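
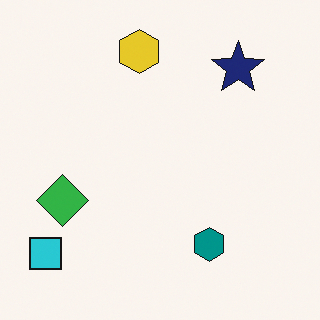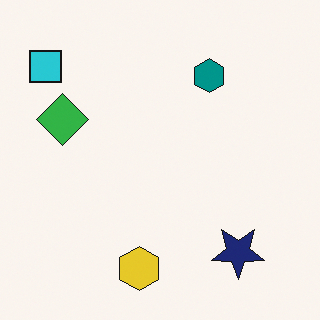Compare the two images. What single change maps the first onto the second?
The second image is the first flipped vertically (top ↔ bottom).

The yellow hexagon is in the top of the first image and the bottom of the second — shapes on opposite sides of the horizontal midline have swapped in a mirror flip.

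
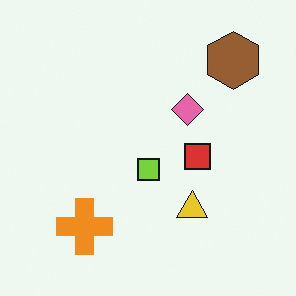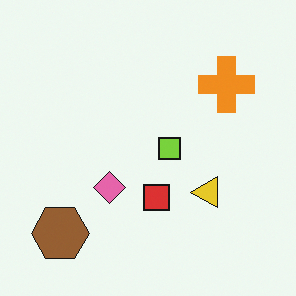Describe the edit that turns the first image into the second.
The second image is the first transposed (reflected across the top-left ↔ bottom-right diagonal).

Shapes have swapped their row and column positions — what was in the top-right is now in the bottom-left — a diagonal reflection.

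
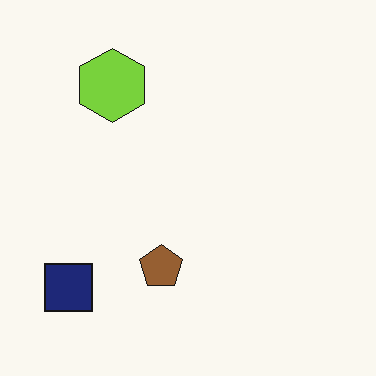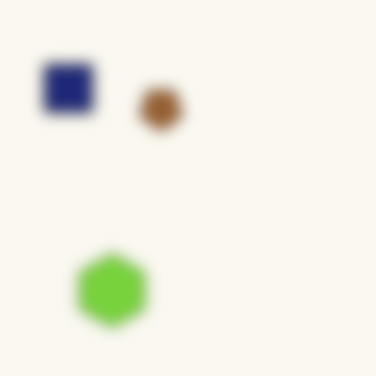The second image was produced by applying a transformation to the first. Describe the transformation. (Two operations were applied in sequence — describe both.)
It was flipped vertically (top ↔ bottom), then strongly gaussian-blurred.

The lime hexagon is in the top-left of the first image and the bottom-left of the second — shapes on opposite sides of the horizontal midline have swapped in a mirror flip. Shape edges and outlines are uniformly softened across the whole image.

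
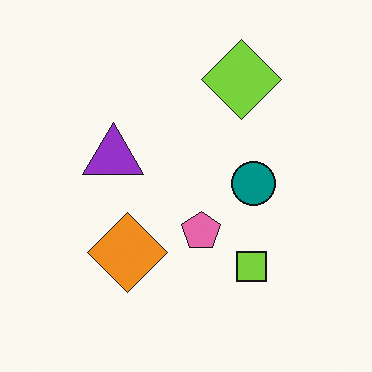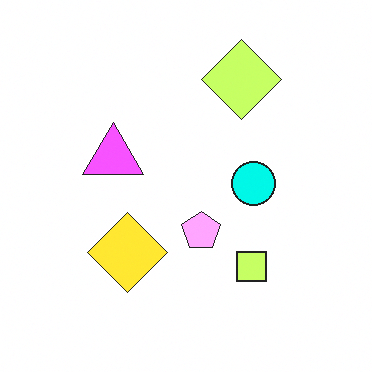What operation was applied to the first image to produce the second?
The image was brightened a lot.

Every pixel — background and shapes alike — is uniformly brightened.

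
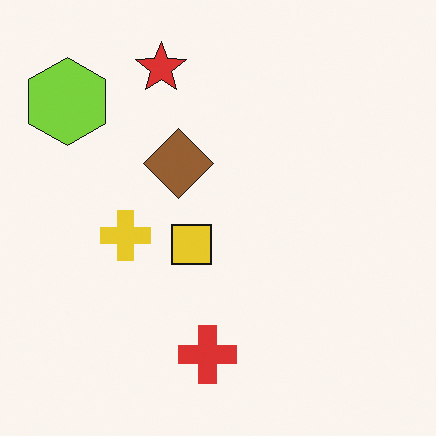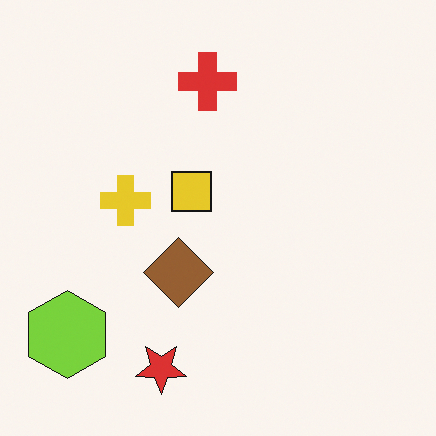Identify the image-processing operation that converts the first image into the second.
It was flipped vertically (top ↔ bottom).

The red star is in the top of the first image and the bottom of the second — shapes on opposite sides of the horizontal midline have swapped in a mirror flip.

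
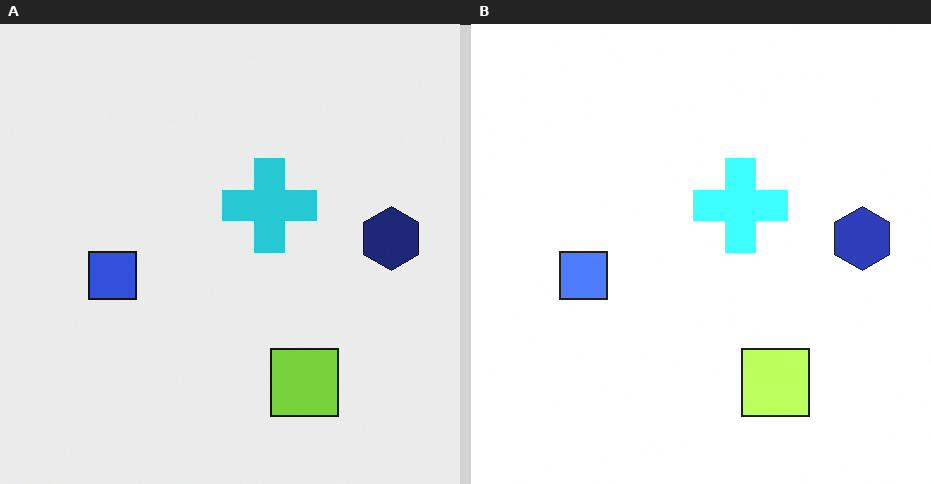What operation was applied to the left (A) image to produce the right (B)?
Noticeably brightened.

Every pixel — background and shapes alike — is uniformly brightened.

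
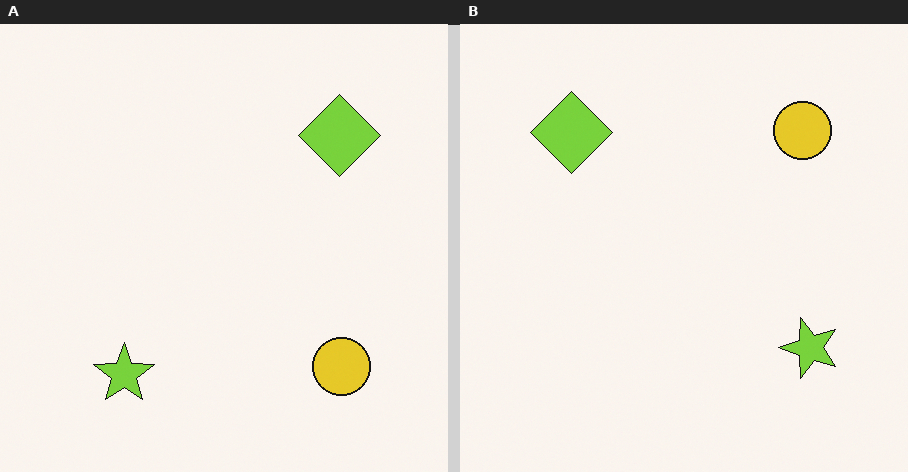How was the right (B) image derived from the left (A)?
The transformation is: rotated 90° counter-clockwise.

The yellow circle sits in the bottom-right of the left (A) image and the top-right of the right (B) — consistent with a whole-image 90° counter-clockwise rotation.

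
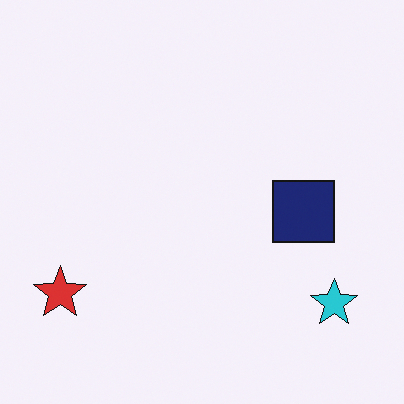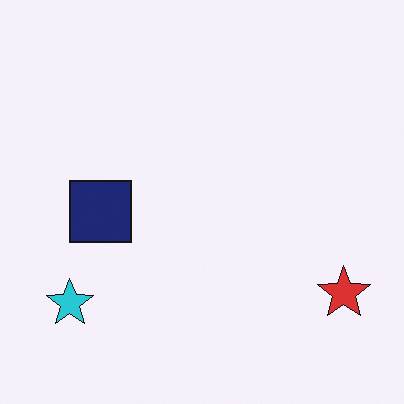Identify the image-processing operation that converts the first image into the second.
The second image is the first flipped horizontally (left ↔ right).

The red star is in the bottom-left of the first image and the bottom-right of the second — shapes on opposite sides of the vertical midline have swapped in a mirror flip.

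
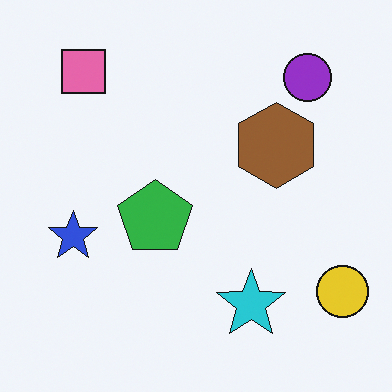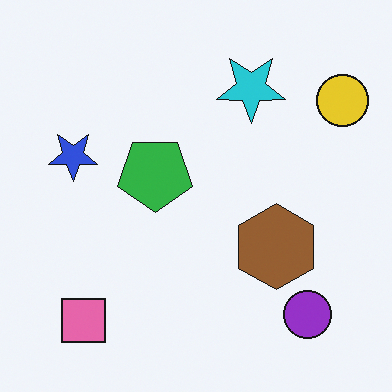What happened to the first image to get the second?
The image was flipped vertically (top ↔ bottom).

The pink square is in the top-left of the first image and the bottom-left of the second — shapes on opposite sides of the horizontal midline have swapped in a mirror flip.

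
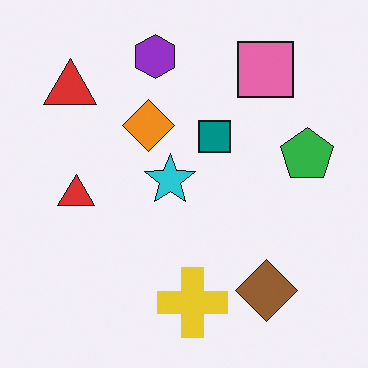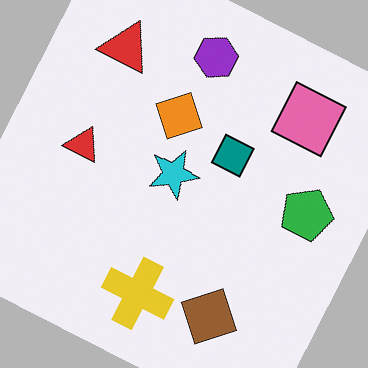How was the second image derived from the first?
The transformation is: rotated clockwise by a moderate amount.

Every shape is tilted by the same angle and the image corners show triangular fill wedges — a whole-image rotation by a non-right angle.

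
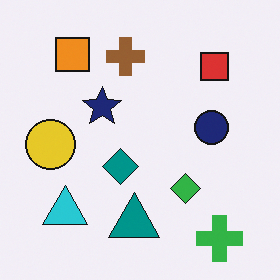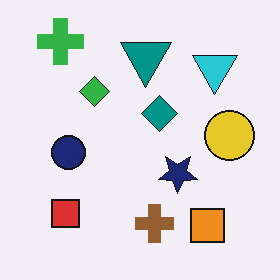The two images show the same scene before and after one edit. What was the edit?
It was rotated 180°.

The green cross sits in the bottom-right of the first image and the top-left of the second — consistent with a whole-image 180° rotation.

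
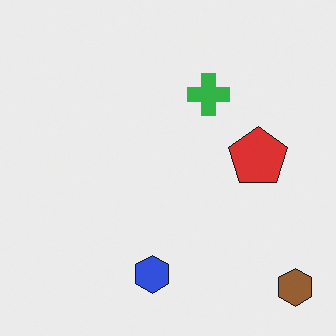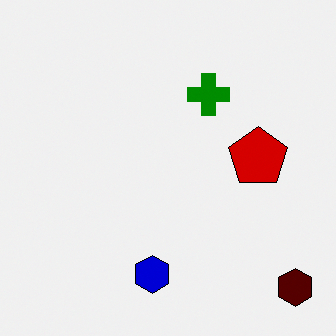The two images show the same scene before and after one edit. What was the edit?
It was given much higher contrast.

Tones are pushed away from mid-grey across the whole image — a global contrast change.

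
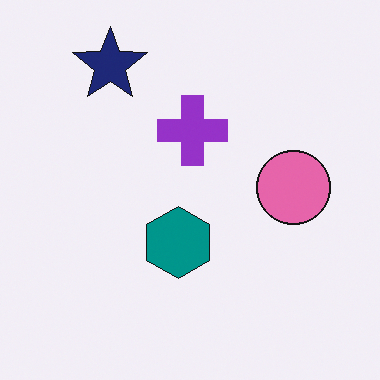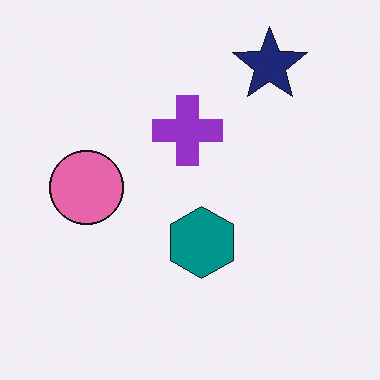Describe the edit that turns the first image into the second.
The image was flipped horizontally (left ↔ right).

The pink circle is in the right of the first image and the left of the second — shapes on opposite sides of the vertical midline have swapped in a mirror flip.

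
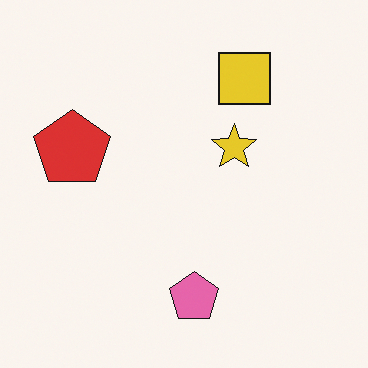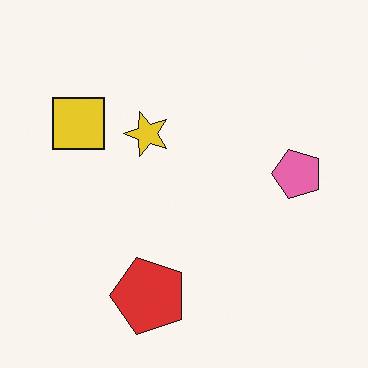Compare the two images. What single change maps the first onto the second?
The second image is the first rotated 90° counter-clockwise.

The yellow square sits in the top of the first image and the left of the second — consistent with a whole-image 90° counter-clockwise rotation.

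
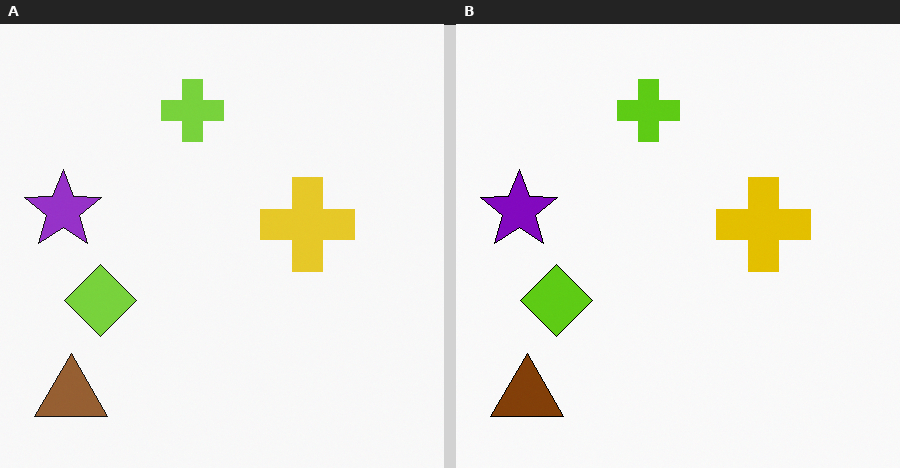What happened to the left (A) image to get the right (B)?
The right (B) image is the left (A) given slightly increased contrast.

Tones are pushed away from mid-grey across the whole image — a global contrast change.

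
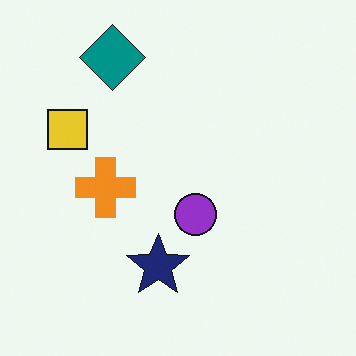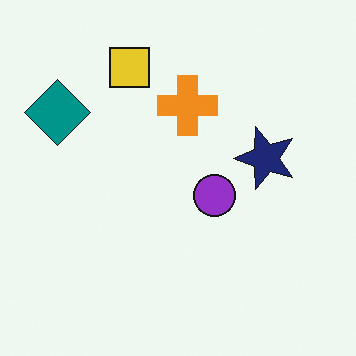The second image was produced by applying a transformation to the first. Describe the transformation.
The second image is the first transposed (reflected across the top-left ↔ bottom-right diagonal).

Shapes have swapped their row and column positions — what was in the top-right is now in the bottom-left — a diagonal reflection.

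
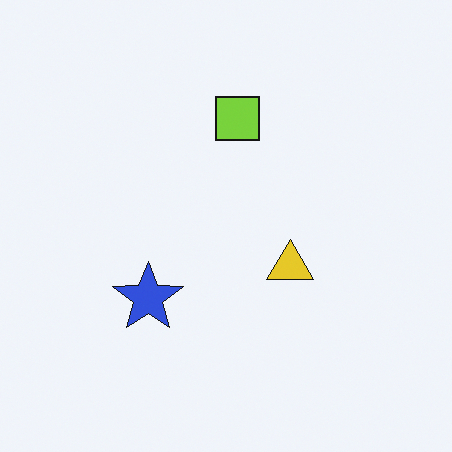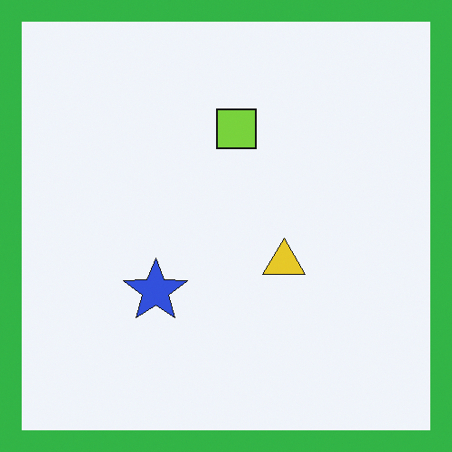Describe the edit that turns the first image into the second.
Framed with a green border.

A solid green frame runs around the edge of the second image, with the content slightly shrunk inside it.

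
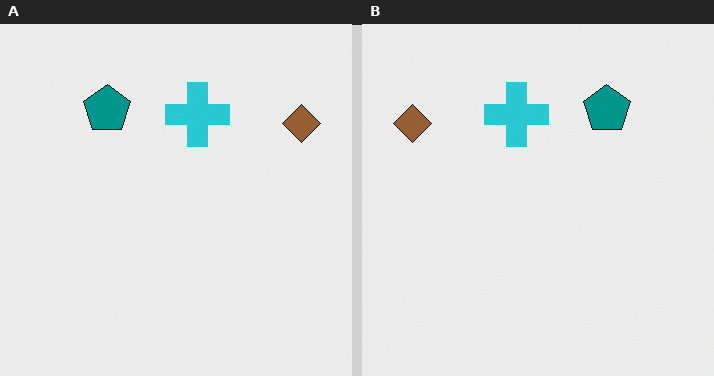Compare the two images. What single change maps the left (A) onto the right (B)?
The image was flipped horizontally (left ↔ right).

The brown diamond is in the top-right of the left (A) image and the top-left of the right (B) — shapes on opposite sides of the vertical midline have swapped in a mirror flip.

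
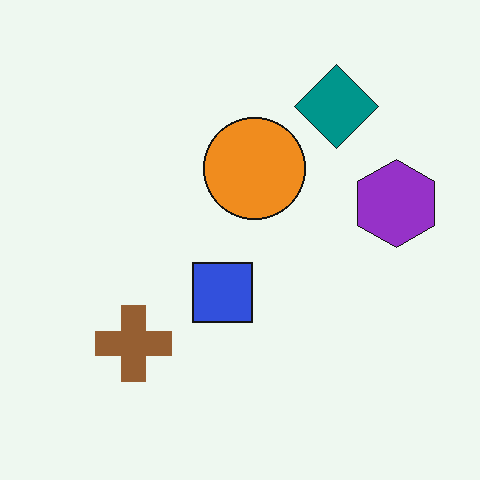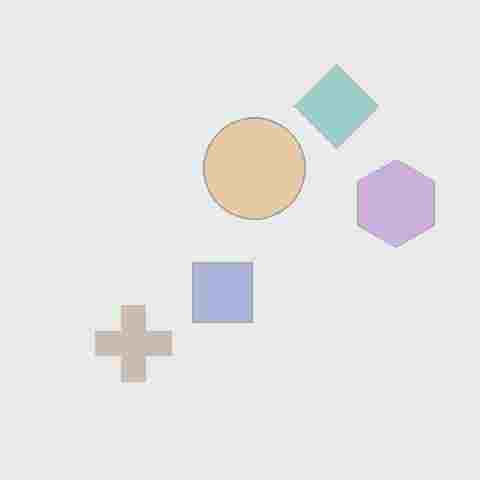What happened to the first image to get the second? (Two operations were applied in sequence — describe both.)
Washed out (contrast reduced), then degraded with heavy JPEG compression.

Tones are pushed toward mid-grey across the whole image — a global contrast change. Blocky 8×8 compression artifacts appear around shape edges and the flat background shows ringing — characteristic JPEG degradation.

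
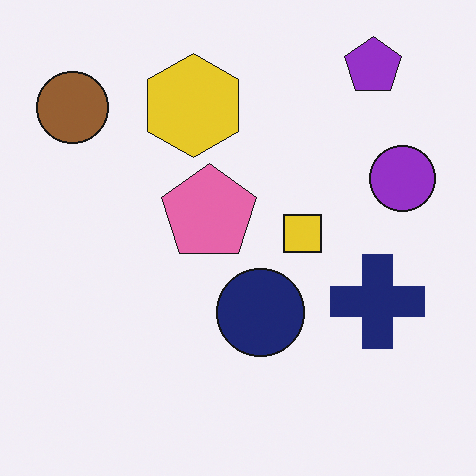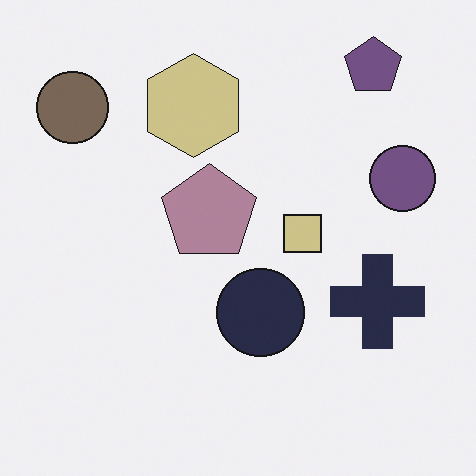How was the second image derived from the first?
This is the original image made much more muted (saturation change).

All colors are more muted and greyish — a global saturation change.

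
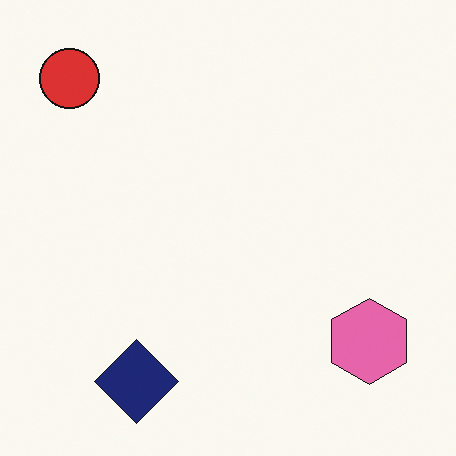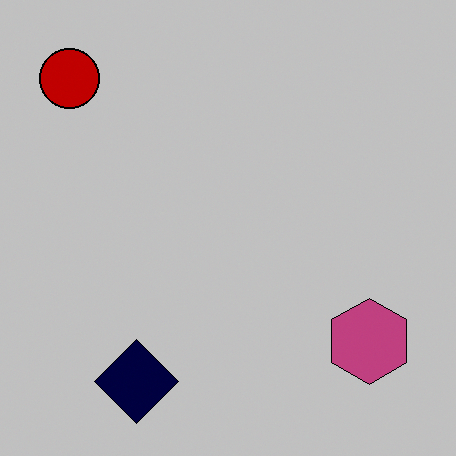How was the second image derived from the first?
The image was aggressively posterized.

Each flat color has snapped to a coarser quantized level — most visibly, the near-white background has dropped to a flat grey.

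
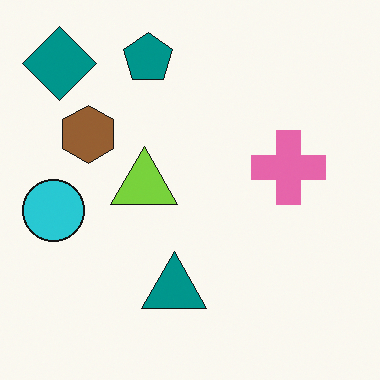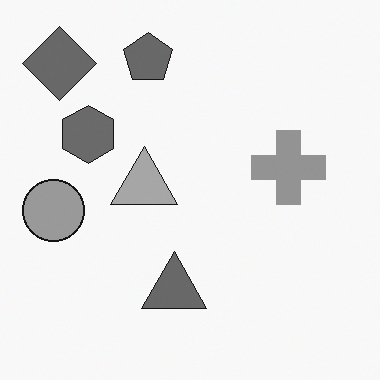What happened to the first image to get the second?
The transformation is: converted to grayscale.

All color is removed — every shape is now a shade of grey.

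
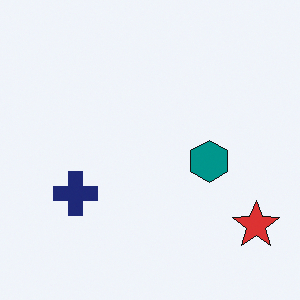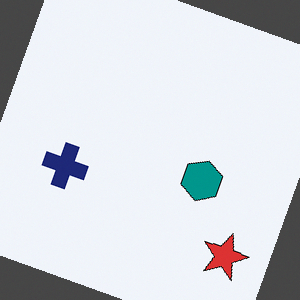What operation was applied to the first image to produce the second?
Rotated clockwise by a moderate amount.

Every shape is tilted by the same angle and the image corners show triangular fill wedges — a whole-image rotation by a non-right angle.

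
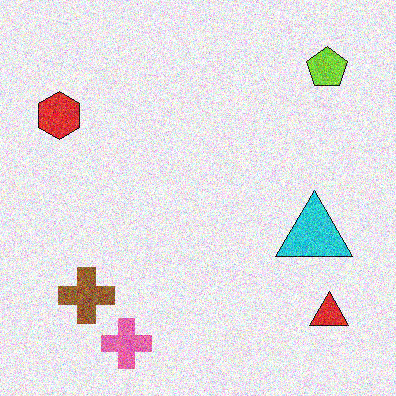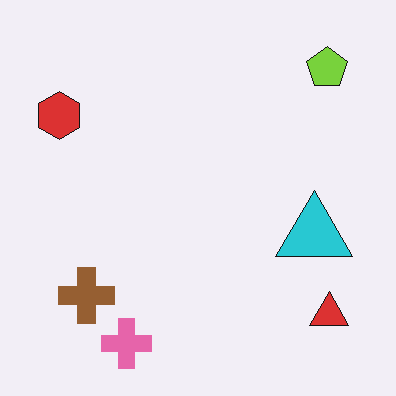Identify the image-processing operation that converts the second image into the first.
The first image is the second degraded with heavy additive noise.

Random speckle covers the whole image, including the flat background.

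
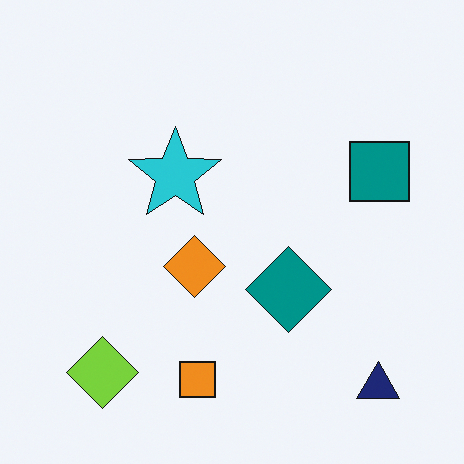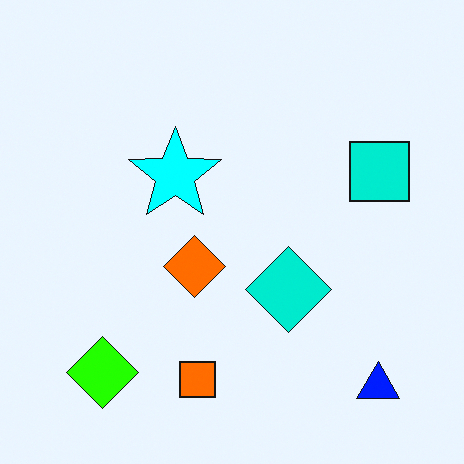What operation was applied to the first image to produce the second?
It was heavily oversaturated.

All colors are more vivid — a global saturation change.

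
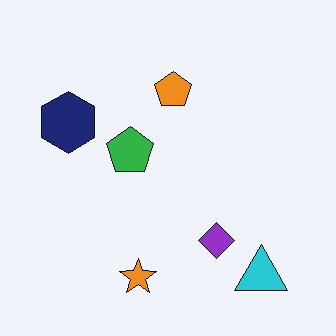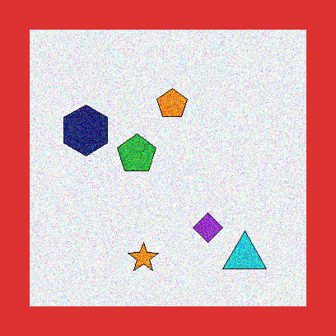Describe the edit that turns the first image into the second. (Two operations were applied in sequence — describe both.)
The image was degraded with a thick layer of grain, then framed with a red border.

Random speckle covers the whole image, including the flat background. A solid red frame runs around the edge of the second image, with the content slightly shrunk inside it.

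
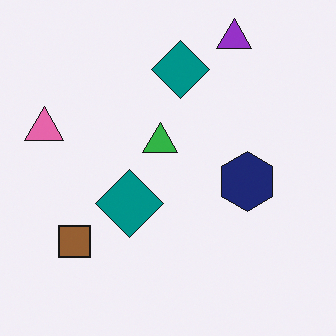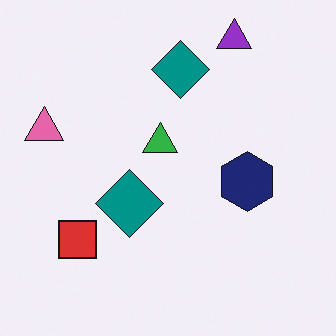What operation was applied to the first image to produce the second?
This is the original image overlaid with an additional red square.

A red square appears in the second image that is absent from the first.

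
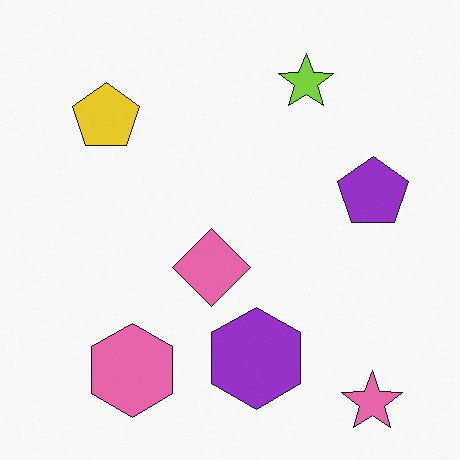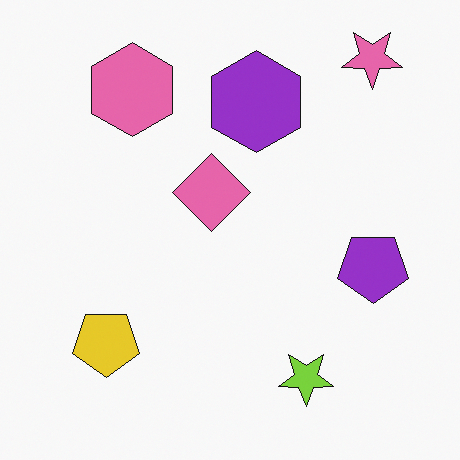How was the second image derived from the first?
The second image is the first flipped vertically (top ↔ bottom).

The pink star is in the bottom-right of the first image and the top-right of the second — shapes on opposite sides of the horizontal midline have swapped in a mirror flip.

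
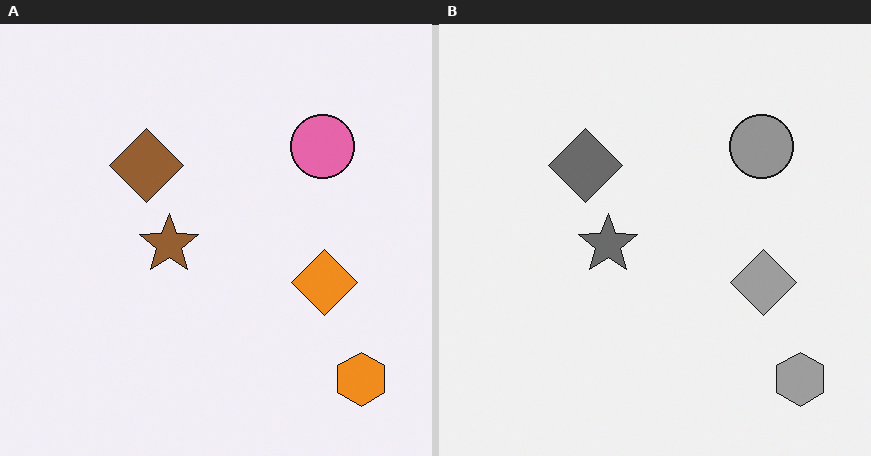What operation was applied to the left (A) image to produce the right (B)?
The image was converted to grayscale.

All color is removed — every shape is now a shade of grey.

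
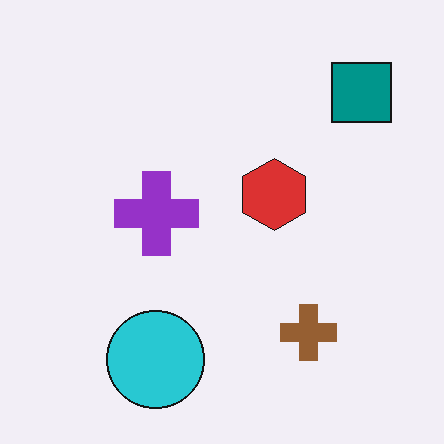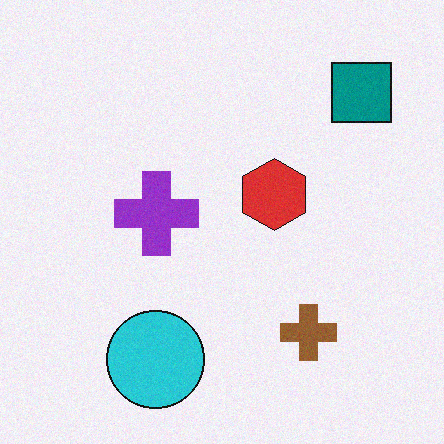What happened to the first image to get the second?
Degraded with light additive noise.

Random speckle covers the whole image, including the flat background.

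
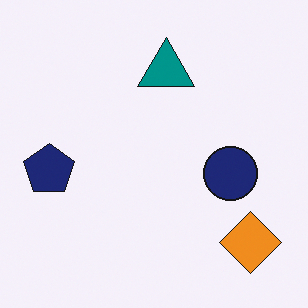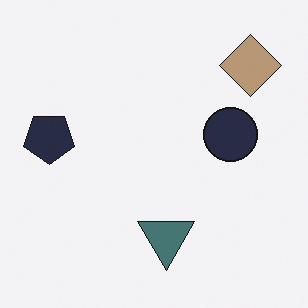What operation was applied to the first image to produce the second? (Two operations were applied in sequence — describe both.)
It was flipped vertically (top ↔ bottom), then made much more muted (saturation change).

The orange diamond is in the bottom-right of the first image and the top-right of the second — shapes on opposite sides of the horizontal midline have swapped in a mirror flip. All colors are more muted and greyish — a global saturation change.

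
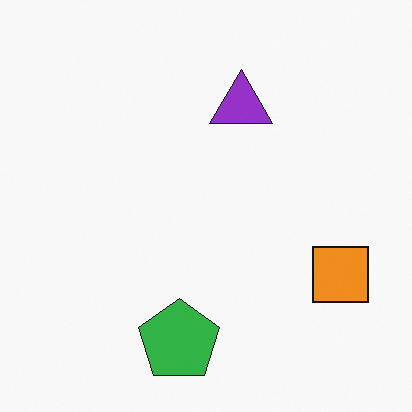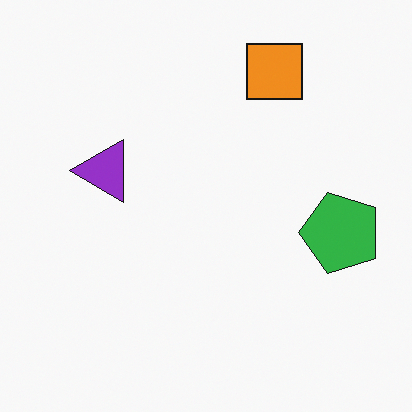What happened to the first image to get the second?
This is the original image rotated 90° counter-clockwise.

The orange square sits in the right of the first image and the top of the second — consistent with a whole-image 90° counter-clockwise rotation.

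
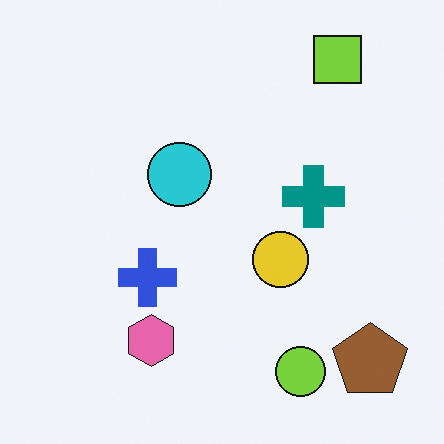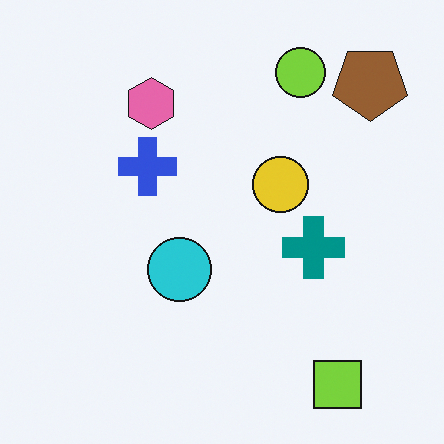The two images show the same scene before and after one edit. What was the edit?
The second image is the first flipped vertically (top ↔ bottom).

The lime square is in the top-right of the first image and the bottom-right of the second — shapes on opposite sides of the horizontal midline have swapped in a mirror flip.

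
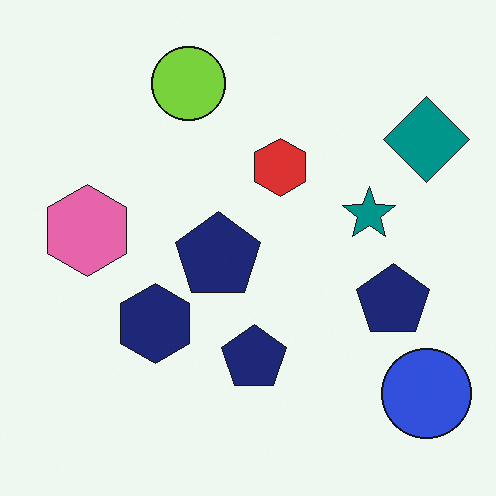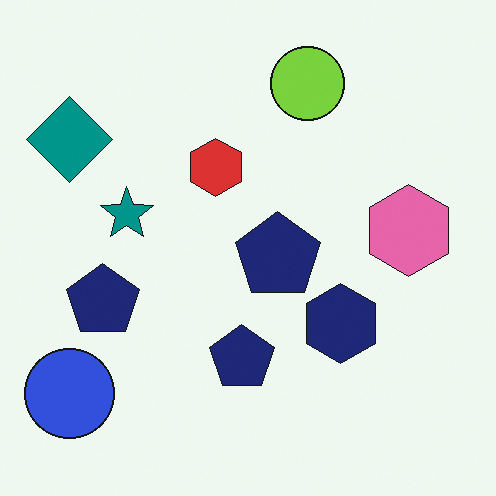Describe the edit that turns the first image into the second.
It was flipped horizontally (left ↔ right).

The teal diamond is in the top-right of the first image and the top-left of the second — shapes on opposite sides of the vertical midline have swapped in a mirror flip.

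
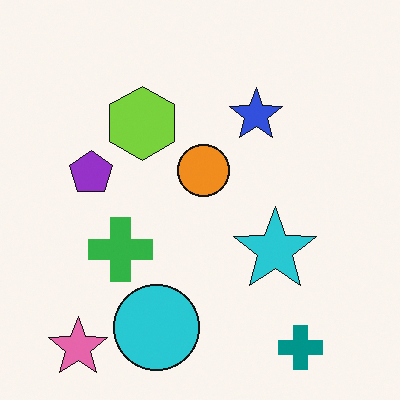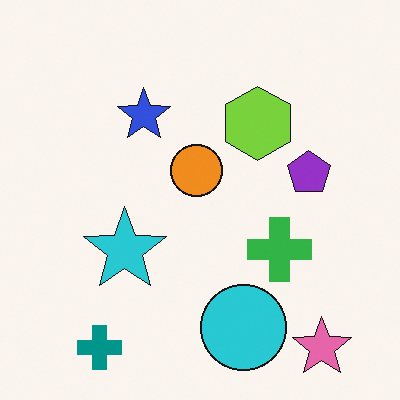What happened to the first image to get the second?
This is the original image flipped horizontally (left ↔ right).

The pink star is in the bottom-left of the first image and the bottom-right of the second — shapes on opposite sides of the vertical midline have swapped in a mirror flip.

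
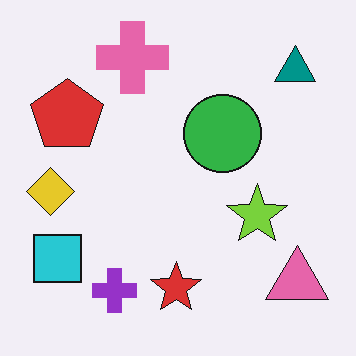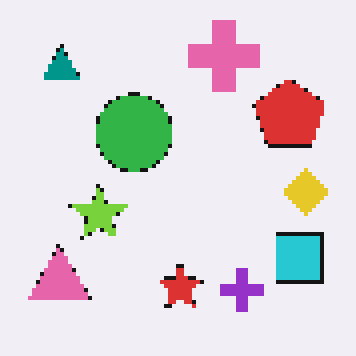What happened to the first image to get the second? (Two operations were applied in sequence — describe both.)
The second image is the first mildly pixelated, then flipped horizontally (left ↔ right).

Shapes are reduced to large square blocks; fine edges and outlines are lost — a downscale-then-upscale (mosaic) effect. The yellow diamond is in the left of the first image and the right of the second — shapes on opposite sides of the vertical midline have swapped in a mirror flip.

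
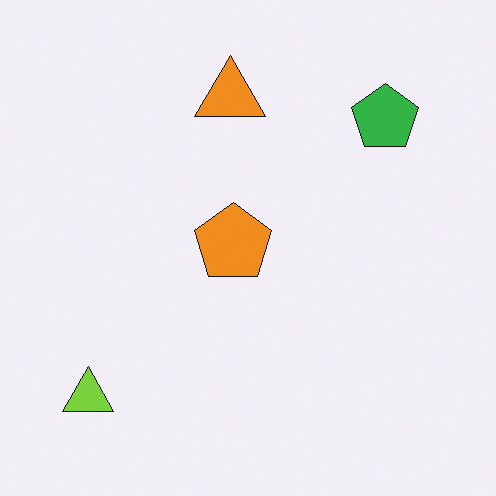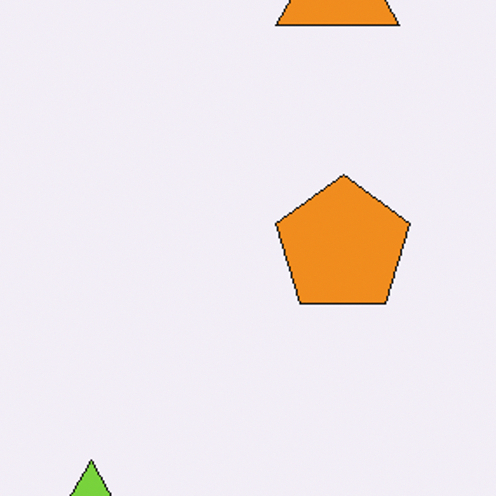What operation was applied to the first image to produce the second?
This is the original image cropped tightly and scaled back up.

The visible shapes are larger and the field of view is narrower; shapes near the original edges may be partly or wholly outside the frame — a crop-and-rescale.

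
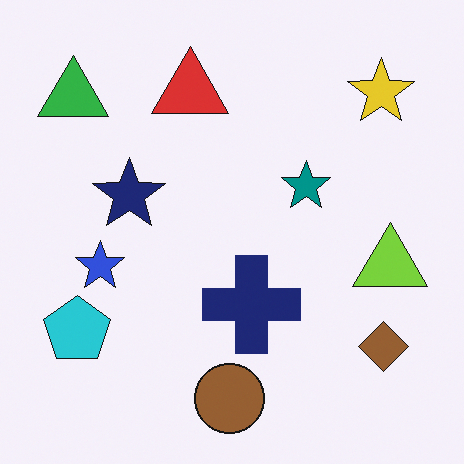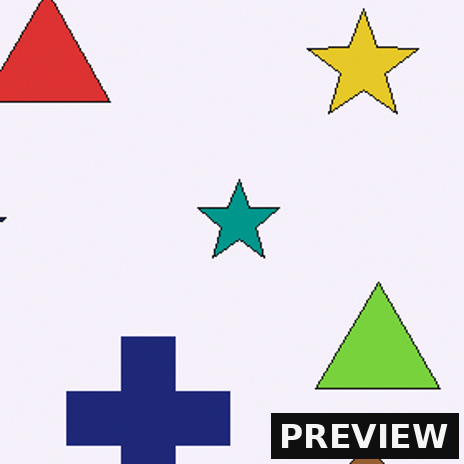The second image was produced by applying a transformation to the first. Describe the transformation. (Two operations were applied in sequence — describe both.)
The second image is the first cropped to a noticeably smaller region and rescaled, then watermarked with the text "PREVIEW" in the lower-right corner.

The visible shapes are larger and the field of view is narrower; shapes near the original edges may be partly or wholly outside the frame — a crop-and-rescale. A dark label reading "PREVIEW" appears in the lower-right corner.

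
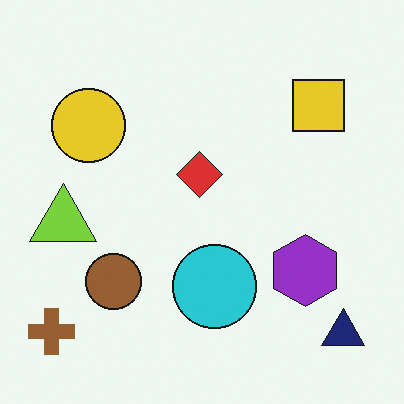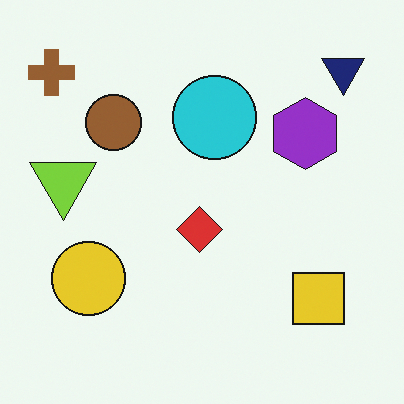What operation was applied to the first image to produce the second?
This is the original image flipped vertically (top ↔ bottom).

The navy triangle is in the bottom-right of the first image and the top-right of the second — shapes on opposite sides of the horizontal midline have swapped in a mirror flip.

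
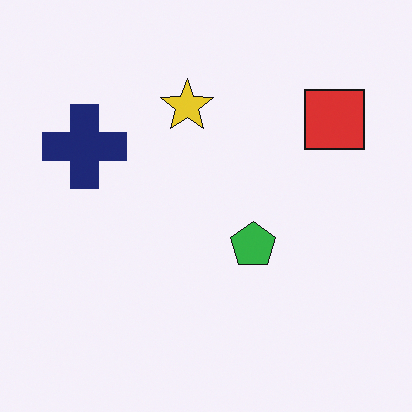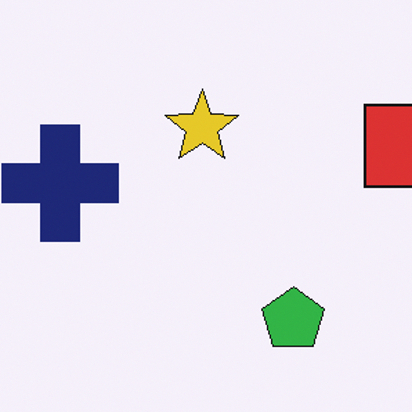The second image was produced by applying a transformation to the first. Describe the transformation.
The image was cropped to a modestly smaller region and rescaled.

The visible shapes are larger and the field of view is narrower; shapes near the original edges may be partly or wholly outside the frame — a crop-and-rescale.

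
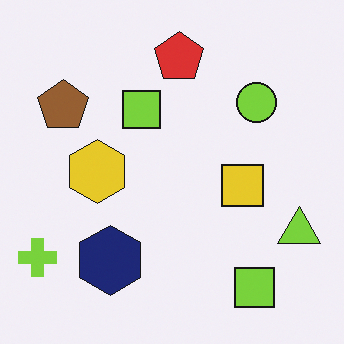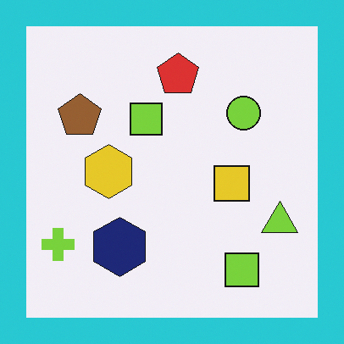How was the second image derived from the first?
It was framed with a cyan border.

A solid cyan frame runs around the edge of the second image, with the content slightly shrunk inside it.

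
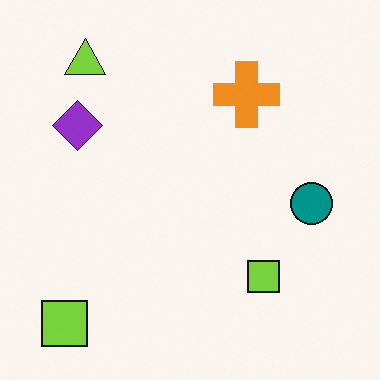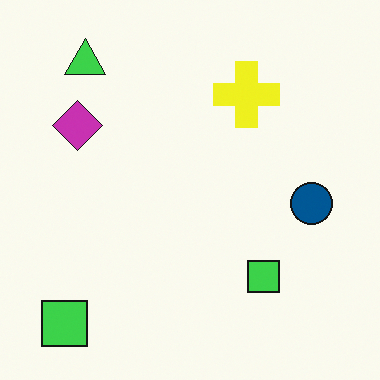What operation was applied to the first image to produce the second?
The transformation is: hue-shifted slightly.

Every shape's color has rotated by the same amount around the hue wheel — a uniform hue shift.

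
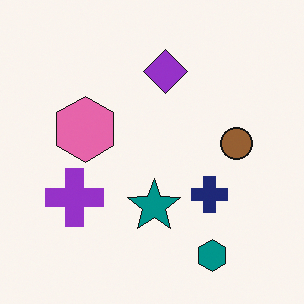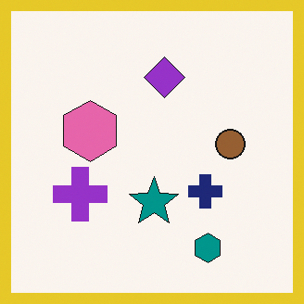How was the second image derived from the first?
The image was framed with a yellow border.

A solid yellow frame runs around the edge of the second image, with the content slightly shrunk inside it.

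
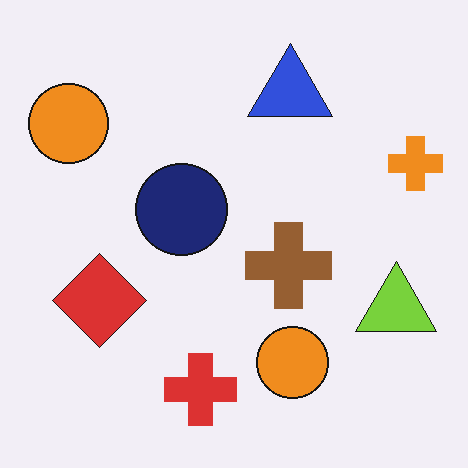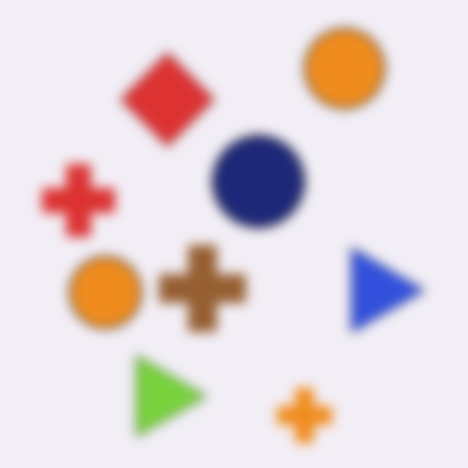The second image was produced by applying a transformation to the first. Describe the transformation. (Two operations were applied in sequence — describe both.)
This is the original image strongly gaussian-blurred, then rotated 90° clockwise.

Shape edges and outlines are uniformly softened across the whole image. The orange cross sits in the right of the first image and the bottom of the second — consistent with a whole-image 90° clockwise rotation.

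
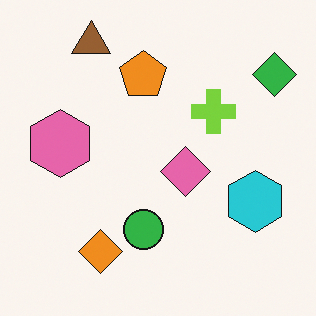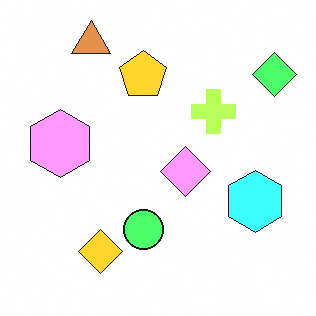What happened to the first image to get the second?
The second image is the first substantially brightened.

Every pixel — background and shapes alike — is uniformly brightened.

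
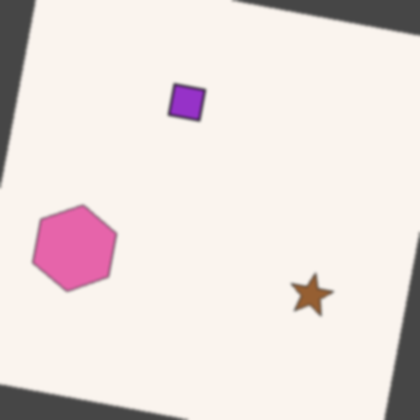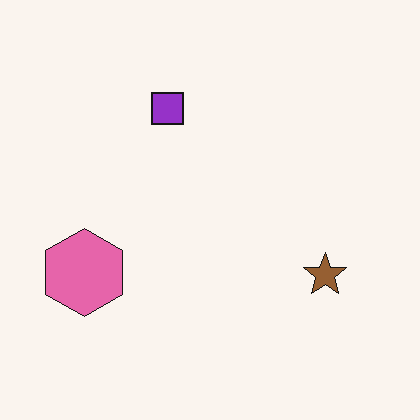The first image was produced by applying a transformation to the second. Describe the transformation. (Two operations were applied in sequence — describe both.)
This is the original image rotated clockwise by a small amount, then lightly blurred.

Every shape is tilted by the same angle and the image corners show triangular fill wedges — a whole-image rotation by a non-right angle. Shape edges and outlines are uniformly softened across the whole image.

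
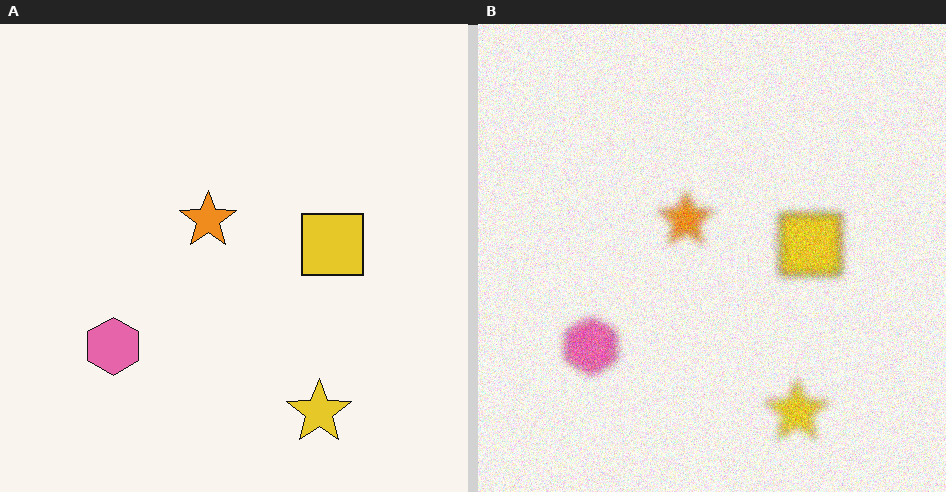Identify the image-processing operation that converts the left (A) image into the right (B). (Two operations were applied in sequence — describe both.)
The right (B) image is the left (A) noticeably gaussian-blurred, then degraded with visible gaussian noise.

Shape edges and outlines are uniformly softened across the whole image. Random speckle covers the whole image, including the flat background.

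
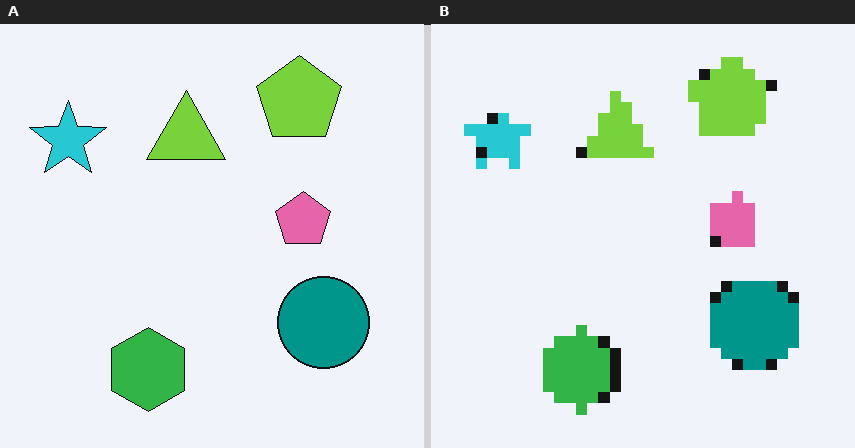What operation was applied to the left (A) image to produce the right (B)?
The right (B) image is the left (A) heavily pixelated into large blocks.

Shapes are reduced to large square blocks; fine edges and outlines are lost — a downscale-then-upscale (mosaic) effect.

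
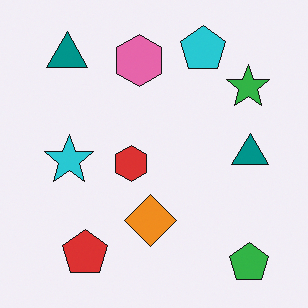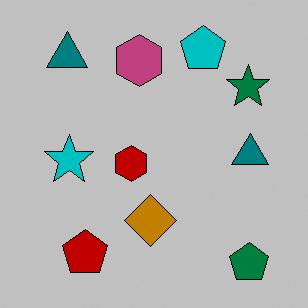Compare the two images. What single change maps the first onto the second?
This is the original image heavily posterized to just a handful of flat colors.

Each flat color has snapped to a coarser quantized level — most visibly, the near-white background has dropped to a flat grey.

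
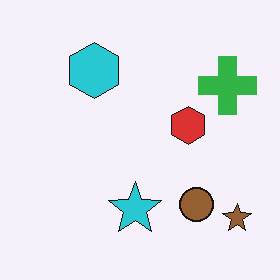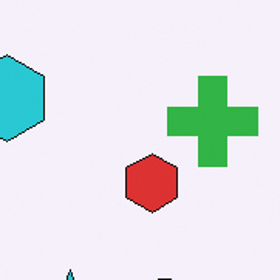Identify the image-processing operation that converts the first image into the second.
This is the original image cropped to a modestly smaller region and rescaled.

The visible shapes are larger and the field of view is narrower; shapes near the original edges may be partly or wholly outside the frame — a crop-and-rescale.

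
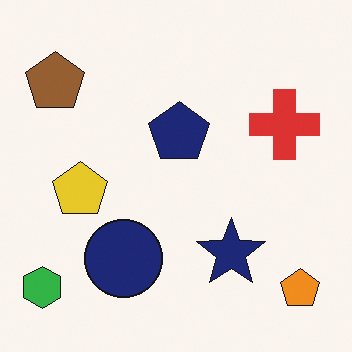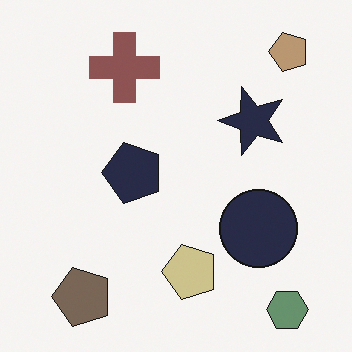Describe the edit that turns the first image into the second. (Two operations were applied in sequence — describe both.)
Rotated 90° counter-clockwise, then heavily desaturated.

The green hexagon sits in the bottom-left of the first image and the bottom-right of the second — consistent with a whole-image 90° counter-clockwise rotation. All colors are more muted and greyish — a global saturation change.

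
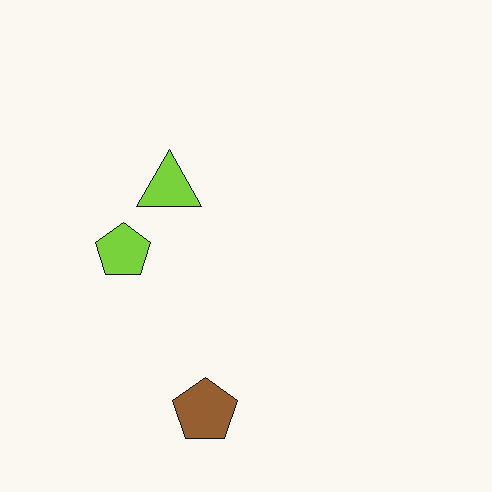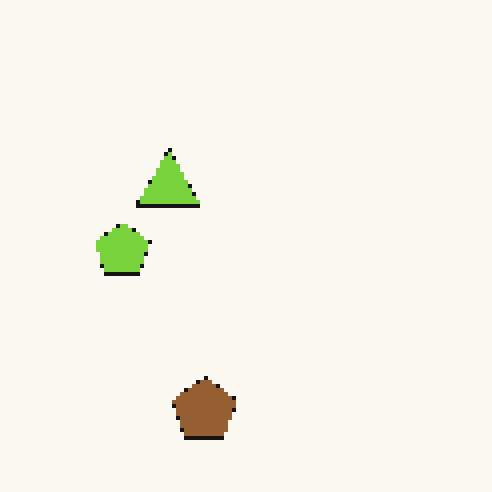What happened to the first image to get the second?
The transformation is: mildly pixelated.

Shapes are reduced to large square blocks; fine edges and outlines are lost — a downscale-then-upscale (mosaic) effect.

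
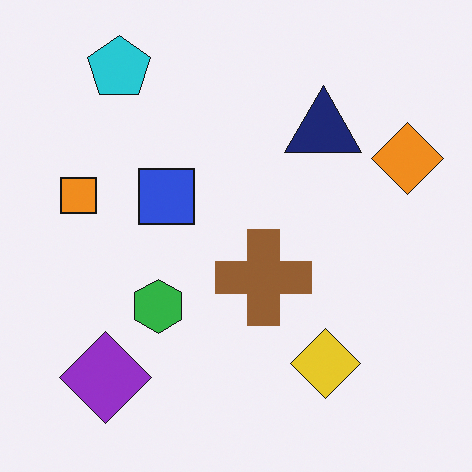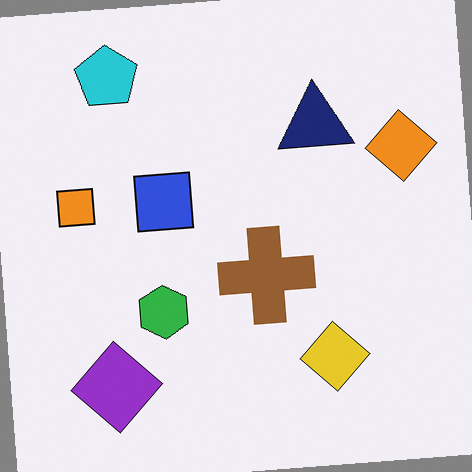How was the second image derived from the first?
It was rotated counter-clockwise by a small amount.

Every shape is tilted by the same angle and the image corners show triangular fill wedges — a whole-image rotation by a non-right angle.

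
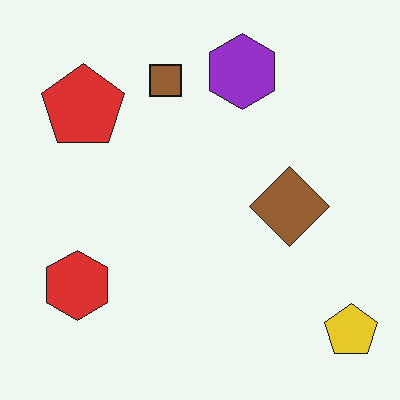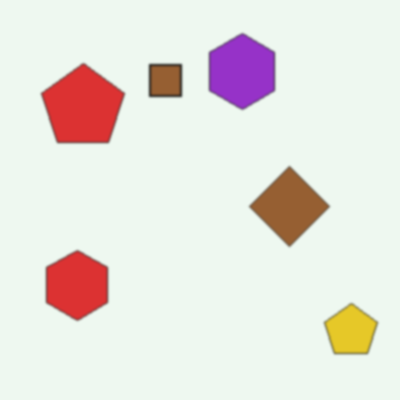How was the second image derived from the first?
This is the original image slightly softened.

Shape edges and outlines are uniformly softened across the whole image.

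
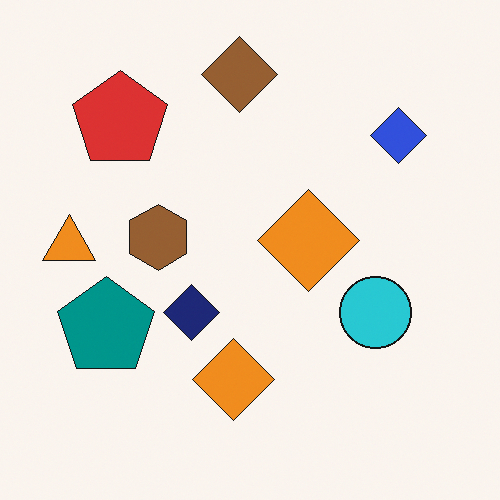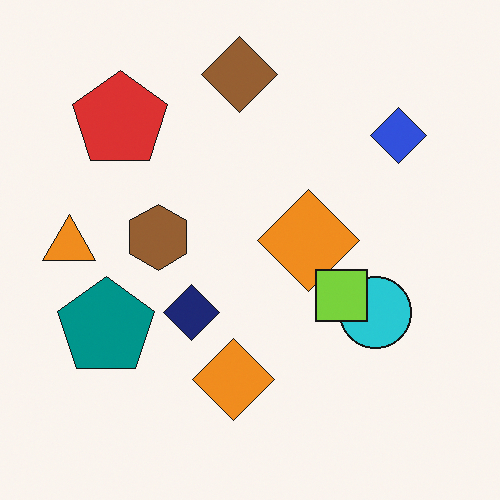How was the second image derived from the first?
The image was overlaid with an additional lime square.

A lime square appears in the second image that is absent from the first.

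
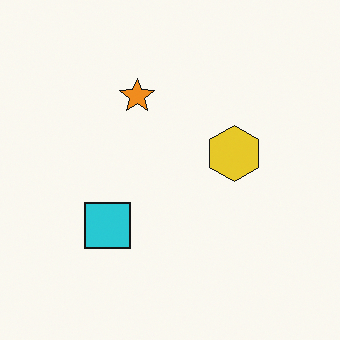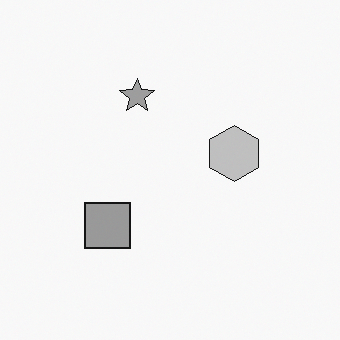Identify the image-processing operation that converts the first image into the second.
The image was converted to grayscale.

All color is removed — every shape is now a shade of grey.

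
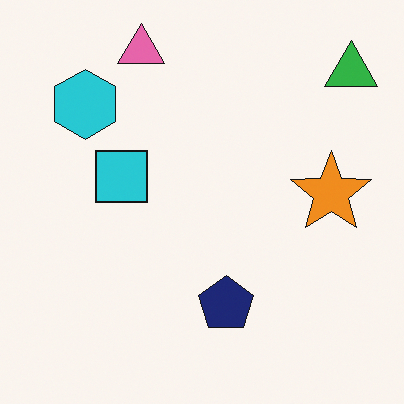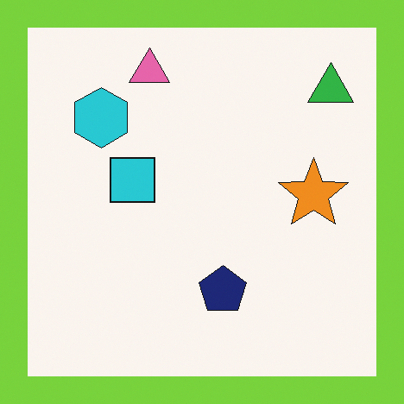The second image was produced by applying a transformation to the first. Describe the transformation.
The second image is the first framed with a lime border.

A solid lime frame runs around the edge of the second image, with the content slightly shrunk inside it.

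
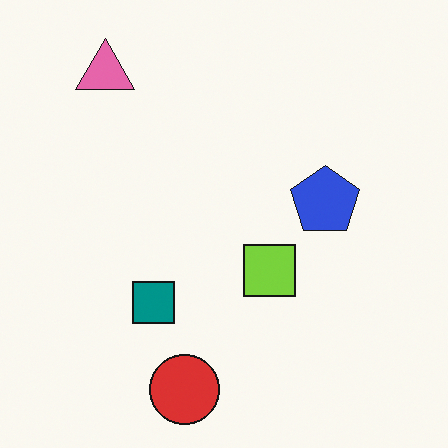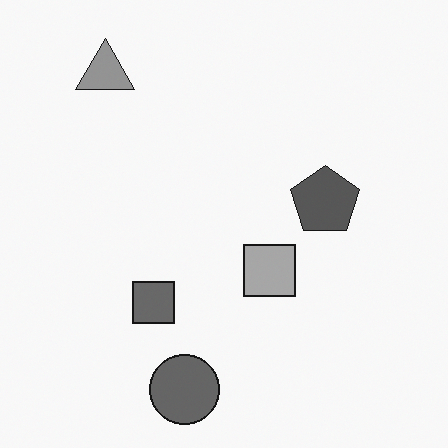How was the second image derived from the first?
It was converted to grayscale.

All color is removed — every shape is now a shade of grey.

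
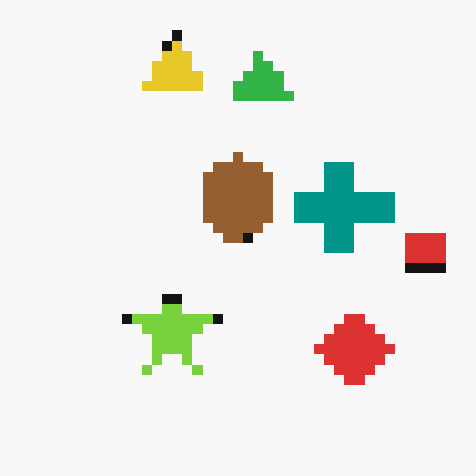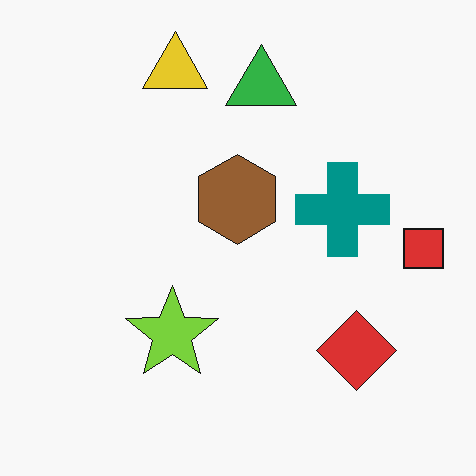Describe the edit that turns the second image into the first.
It was heavily pixelated into large blocks.

Shapes are reduced to large square blocks; fine edges and outlines are lost — a downscale-then-upscale (mosaic) effect.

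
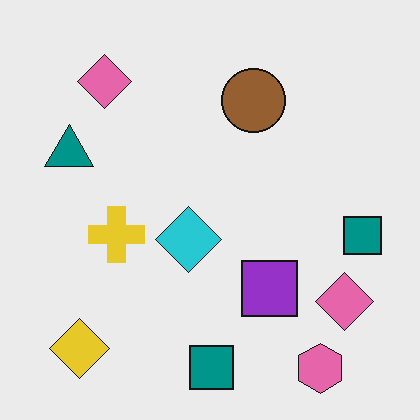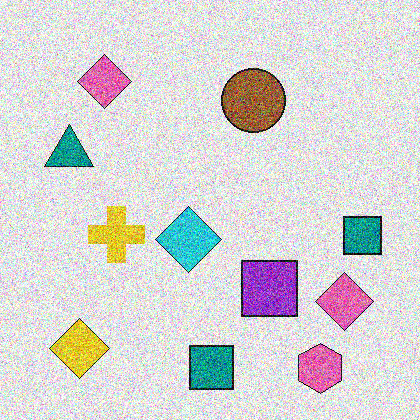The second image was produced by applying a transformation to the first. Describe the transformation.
The image was degraded with heavy additive noise.

Random speckle covers the whole image, including the flat background.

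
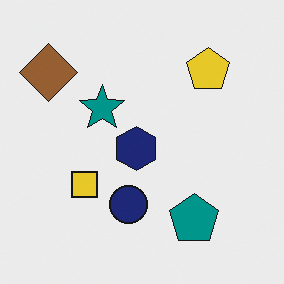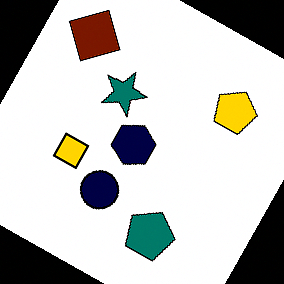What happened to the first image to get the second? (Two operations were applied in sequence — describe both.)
Rotated clockwise by a clearly visible amount, then boosted in contrast.

Every shape is tilted by the same angle and the image corners show triangular fill wedges — a whole-image rotation by a non-right angle. Tones are pushed away from mid-grey across the whole image — a global contrast change.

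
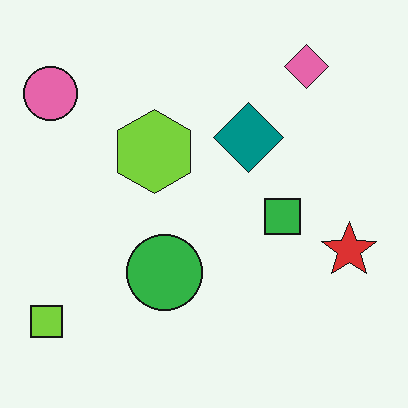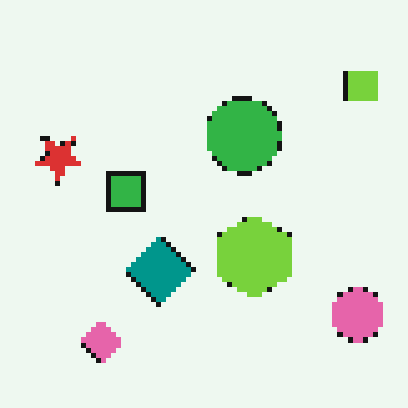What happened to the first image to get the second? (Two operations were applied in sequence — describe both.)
It was rotated 180°, then mildly pixelated.

The lime square sits in the bottom-left of the first image and the top-right of the second — consistent with a whole-image 180° rotation. Shapes are reduced to large square blocks; fine edges and outlines are lost — a downscale-then-upscale (mosaic) effect.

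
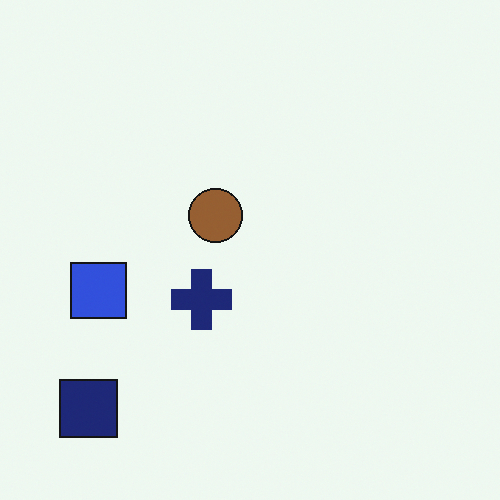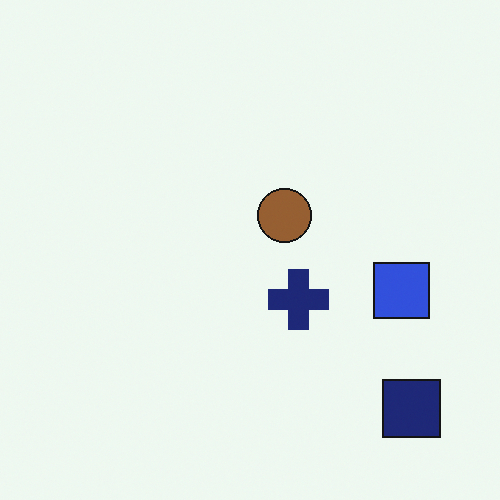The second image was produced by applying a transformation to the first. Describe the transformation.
This is the original image flipped horizontally (left ↔ right).

The navy square is in the bottom-left of the first image and the bottom-right of the second — shapes on opposite sides of the vertical midline have swapped in a mirror flip.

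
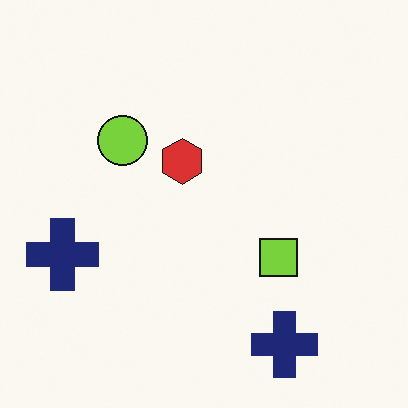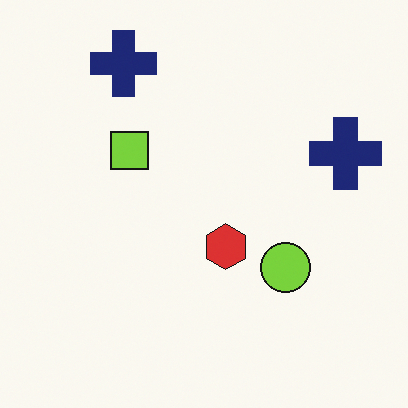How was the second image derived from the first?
The transformation is: rotated 180°.

The lime circle sits in the left of the first image and the right of the second — consistent with a whole-image 180° rotation.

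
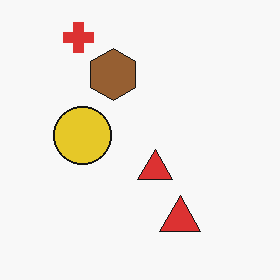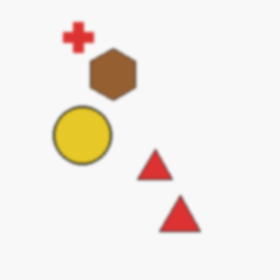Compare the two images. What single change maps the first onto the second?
The second image is the first slightly softened.

Shape edges and outlines are uniformly softened across the whole image.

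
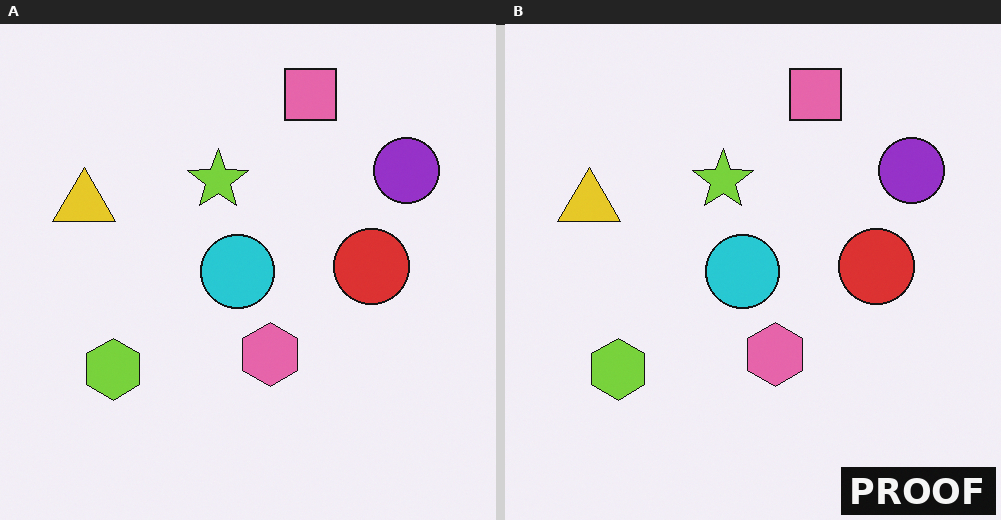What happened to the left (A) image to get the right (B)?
The image was watermarked with the text "PROOF" in the lower-right corner.

A dark label reading "PROOF" appears in the lower-right corner.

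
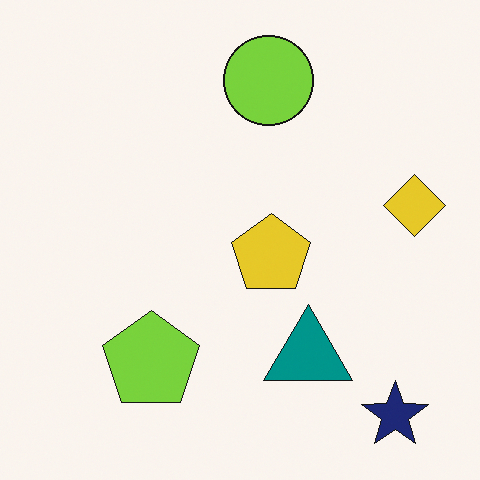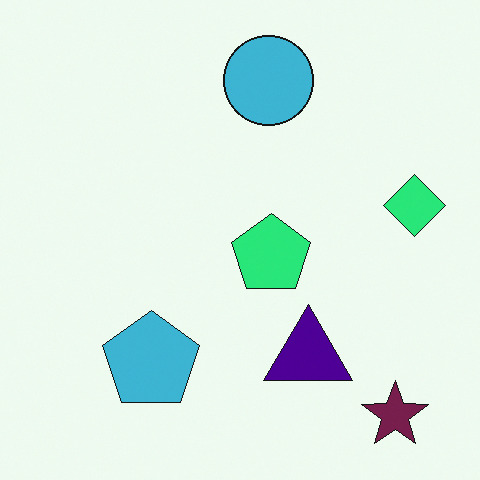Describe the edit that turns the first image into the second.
It was hue-shifted through roughly a third of the color wheel.

Every shape's color has rotated by the same amount around the hue wheel — a uniform hue shift.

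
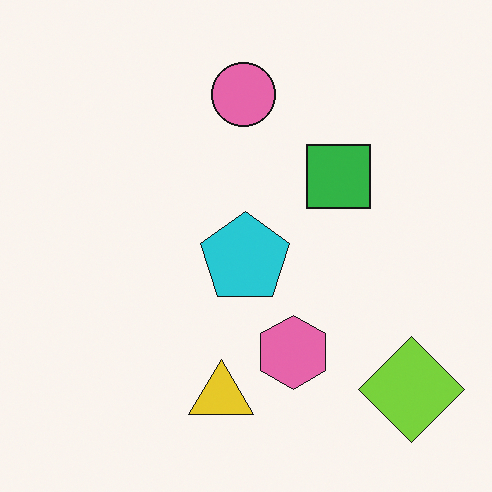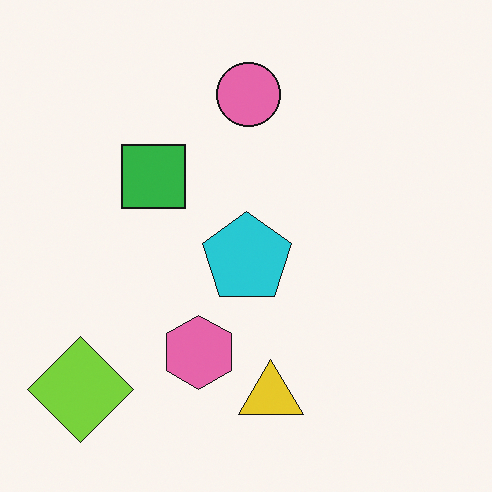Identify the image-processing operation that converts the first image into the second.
Flipped horizontally (left ↔ right).

The lime diamond is in the bottom-right of the first image and the bottom-left of the second — shapes on opposite sides of the vertical midline have swapped in a mirror flip.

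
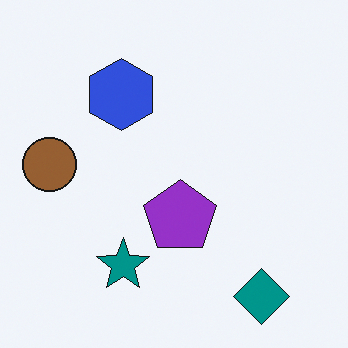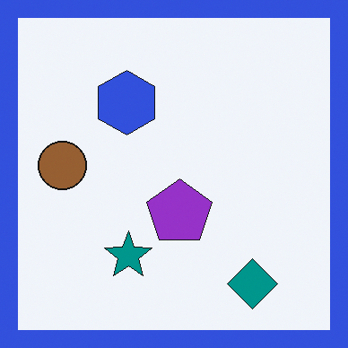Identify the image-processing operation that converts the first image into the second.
Framed with a blue border.

A solid blue frame runs around the edge of the second image, with the content slightly shrunk inside it.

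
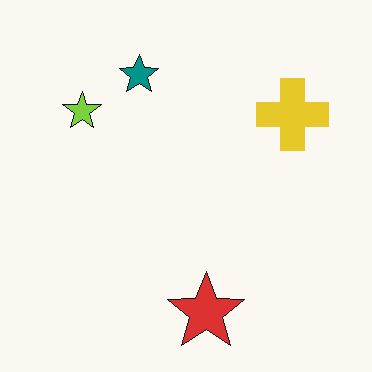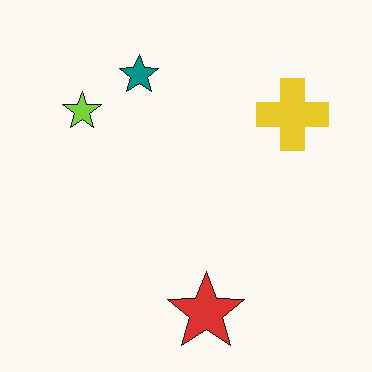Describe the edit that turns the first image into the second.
It was given moderate JPEG compression.

Blocky 8×8 compression artifacts appear around shape edges and the flat background shows ringing — characteristic JPEG degradation.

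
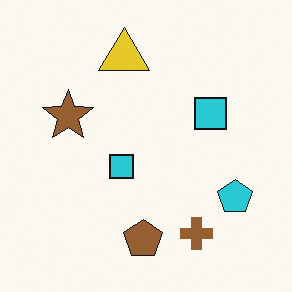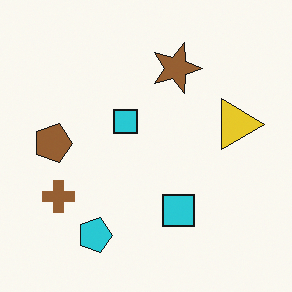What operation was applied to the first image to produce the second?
It was rotated 90° clockwise.

The cyan pentagon sits in the bottom-right of the first image and the bottom-left of the second — consistent with a whole-image 90° clockwise rotation.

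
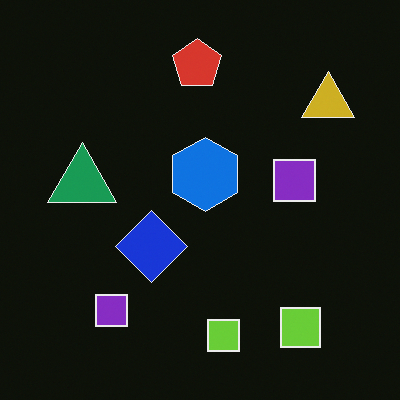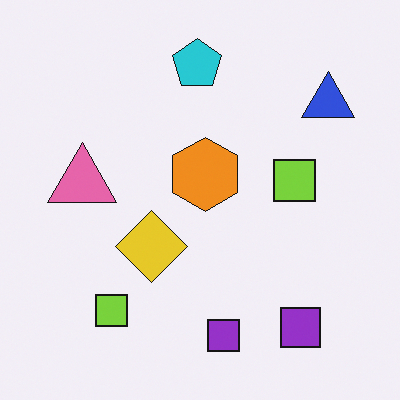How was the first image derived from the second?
The transformation is: color-inverted (negative).

The light background has become dark and every shape's color is its complement — a photographic negative.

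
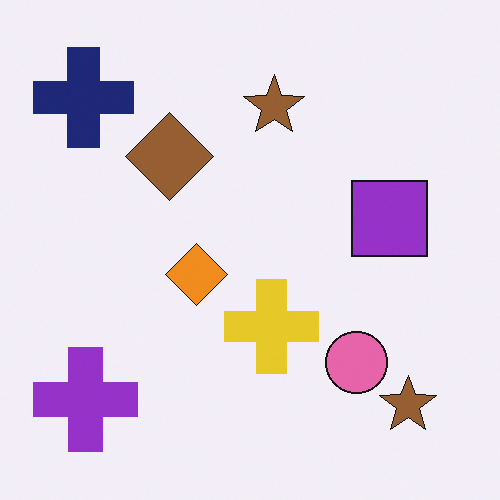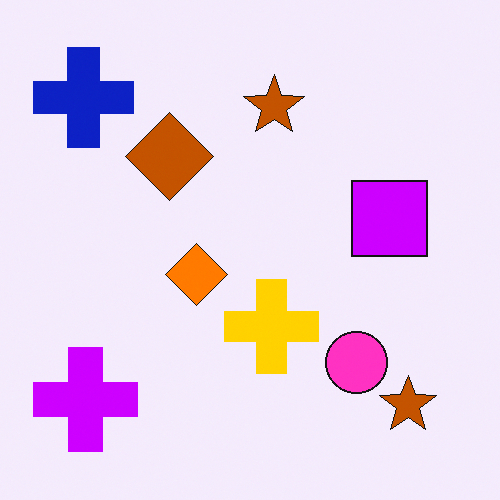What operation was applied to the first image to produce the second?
This is the original image heavily oversaturated.

All colors are more vivid — a global saturation change.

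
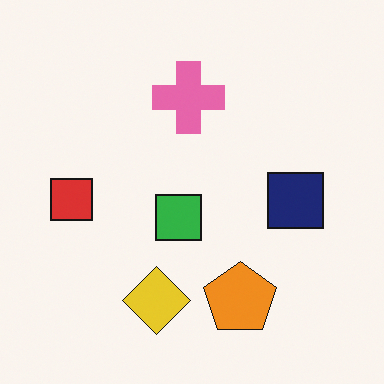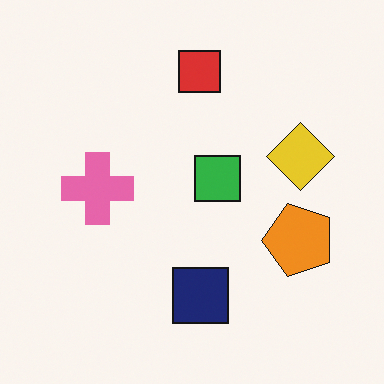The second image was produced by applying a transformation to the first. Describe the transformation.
This is the original image transposed (reflected across the top-left ↔ bottom-right diagonal).

Shapes have swapped their row and column positions — what was in the top-right is now in the bottom-left — a diagonal reflection.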